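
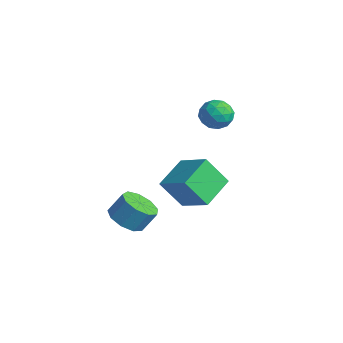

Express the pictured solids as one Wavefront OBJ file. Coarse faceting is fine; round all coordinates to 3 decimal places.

v 0.099 4.372 3.442
v 0.633 3.662 3.85
v -0.473 3.338 2.39
v 0.061 2.628 2.798
v -0.695 3.013 3.285
v -0.341 3.652 3.935
v 0.501 3.348 2.305
v 0.855 3.987 2.955
v 0.881 3.029 3.148
v 0.142 2.822 3.753
v 0.018 4.178 2.487
v -0.721 3.971 3.092
v 0.416 4.108 3.738
v -0.256 2.892 2.502
v -0.7 3.119 2.788
v -0.387 2.701 3.028
v -0.156 4.102 3.788
v 0.157 3.685 4.028
v -0.623 3.303 3.696
v 0.003 3.315 2.212
v 0.316 2.898 2.452
v 0.547 4.299 3.212
v 0.86 3.881 3.452
v 0.783 3.697 2.544
v 0.876 3.318 3.566
v 0.54 2.71 2.947
v 0.799 3.133 2.657
v 1.006 3.509 3.039
v 0.441 3.196 3.921
v 0.105 2.589 3.303
v -0.339 2.815 3.589
v -0.131 3.191 3.971
v 0.587 2.824 3.509
v 0.055 4.411 2.937
v -0.281 3.804 2.319
v 0.291 3.809 2.269
v 0.499 4.185 2.651
v -0.38 4.29 3.293
v -0.716 3.682 2.674
v -0.846 3.491 3.201
v -0.639 3.867 3.583
v -0.427 4.176 2.731
v 1.669 -3.014 -1.349
v 2.697 -3.228 -1.497
v 2.998 -2.539 -0.399
v 1.971 -2.326 -0.251
v 2.521 -2.612 -1.835
v 2.822 -1.923 -0.738
v 1.946 -2.184 -1.946
v 2.247 -1.495 -0.849
v 1.242 -2.144 -1.777
v 1.543 -1.456 -0.68
v 0.738 -2.512 -1.408
v 1.039 -1.823 -0.311
v 0.67 -3.115 -1.011
v 0.971 -2.426 0.086
v 1.069 -3.671 -0.772
v 1.37 -2.982 0.325
v 1.75 -3.919 -0.803
v 2.051 -3.231 0.295
v 2.393 -3.745 -1.089
v 2.694 -3.056 0.008
v 1.606 0.382 -1.716
v 0.9 -0.513 -0.146
v 0.914 2.139 -1.027
v 0.208 1.244 0.544
v 3.372 0.696 -0.744
v 2.666 -0.199 0.827
v 2.68 2.453 -0.054
v 1.974 1.558 1.516
f 1 38 17
f 38 12 41
f 17 41 6
f 38 41 17
f 1 17 13
f 17 6 18
f 13 18 2
f 17 18 13
f 1 13 22
f 13 2 23
f 22 23 8
f 13 23 22
f 1 22 34
f 22 8 37
f 34 37 11
f 22 37 34
f 1 34 38
f 34 11 42
f 38 42 12
f 34 42 38
f 2 18 29
f 18 6 32
f 29 32 10
f 18 32 29
f 6 41 19
f 41 12 40
f 19 40 5
f 41 40 19
f 12 42 39
f 42 11 35
f 39 35 3
f 42 35 39
f 11 37 36
f 37 8 24
f 36 24 7
f 37 24 36
f 8 23 28
f 23 2 25
f 28 25 9
f 23 25 28
f 4 30 16
f 30 10 31
f 16 31 5
f 30 31 16
f 4 16 14
f 16 5 15
f 14 15 3
f 16 15 14
f 4 14 21
f 14 3 20
f 21 20 7
f 14 20 21
f 4 21 26
f 21 7 27
f 26 27 9
f 21 27 26
f 4 26 30
f 26 9 33
f 30 33 10
f 26 33 30
f 5 31 19
f 31 10 32
f 19 32 6
f 31 32 19
f 3 15 39
f 15 5 40
f 39 40 12
f 15 40 39
f 7 20 36
f 20 3 35
f 36 35 11
f 20 35 36
f 9 27 28
f 27 7 24
f 28 24 8
f 27 24 28
f 10 33 29
f 33 9 25
f 29 25 2
f 33 25 29
f 44 43 47
f 44 47 45
f 45 47 48
f 45 48 46
f 47 43 49
f 47 49 48
f 48 49 50
f 48 50 46
f 49 43 51
f 49 51 50
f 50 51 52
f 50 52 46
f 51 43 53
f 51 53 52
f 52 53 54
f 52 54 46
f 53 43 55
f 53 55 54
f 54 55 56
f 54 56 46
f 55 43 57
f 55 57 56
f 56 57 58
f 56 58 46
f 57 43 59
f 57 59 58
f 58 59 60
f 58 60 46
f 59 43 61
f 59 61 60
f 60 61 62
f 60 62 46
f 61 43 44
f 61 44 62
f 62 44 45
f 62 45 46
f 64 66 63
f 67 64 63
f 63 66 65
f 65 67 63
f 64 70 66
f 68 64 67
f 68 70 64
f 66 70 65
f 69 67 65
f 65 70 69
f 69 68 67
f 70 68 69



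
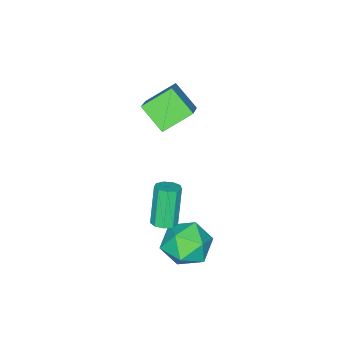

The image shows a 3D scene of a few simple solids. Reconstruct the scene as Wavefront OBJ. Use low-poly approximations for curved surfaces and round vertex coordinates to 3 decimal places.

v -0.537 1.257 -0.85
v -0.118 1.837 -1.705
v 0.958 1.583 0.105
v 1.377 2.163 -0.75
v 0.509 2.564 -0.178
v -0.415 2.362 -0.768
v 1.255 1.058 -0.832
v 0.331 0.856 -1.422
v 0.99 1.713 -1.694
v 0.529 2.644 -1.289
v 0.311 0.776 -0.311
v -0.15 1.707 0.094
v 0.552 0.727 -0.006
v 0.954 1.025 0.199
v 0.329 0.731 1.851
v -0.072 0.433 1.646
v 0.662 1.239 0.127
v 0.037 0.945 1.778
v 0.319 1.214 -0.008
v -0.306 0.92 1.644
v 0.085 0.961 -0.141
v -0.54 0.667 1.51
v 0.07 0.598 -0.211
v -0.555 0.304 1.44
v 0.281 0.296 -0.185
v -0.344 0.002 1.466
v 0.619 0.196 -0.075
v -0.006 -0.098 1.576
v 0.926 0.344 0.067
v 0.301 0.05 1.719
v 1.058 0.671 0.176
v 0.433 0.377 1.827
v -2.895 -2.919 2.889
v -3.978 -2.244 3.638
v -2.82 -1.807 1.994
v -3.903 -1.131 2.743
v -1.557 -2.069 4.057
v -2.64 -1.393 4.806
v -1.482 -0.956 3.162
v -2.565 -0.281 3.911
f 1 12 6
f 1 6 2
f 1 2 8
f 1 8 11
f 1 11 12
f 2 6 10
f 6 12 5
f 12 11 3
f 11 8 7
f 8 2 9
f 4 10 5
f 4 5 3
f 4 3 7
f 4 7 9
f 4 9 10
f 5 10 6
f 3 5 12
f 7 3 11
f 9 7 8
f 10 9 2
f 14 13 17
f 14 17 15
f 15 17 18
f 15 18 16
f 17 13 19
f 17 19 18
f 18 19 20
f 18 20 16
f 19 13 21
f 19 21 20
f 20 21 22
f 20 22 16
f 21 13 23
f 21 23 22
f 22 23 24
f 22 24 16
f 23 13 25
f 23 25 24
f 24 25 26
f 24 26 16
f 25 13 27
f 25 27 26
f 26 27 28
f 26 28 16
f 27 13 29
f 27 29 28
f 28 29 30
f 28 30 16
f 29 13 31
f 29 31 30
f 30 31 32
f 30 32 16
f 31 13 14
f 31 14 32
f 32 14 15
f 32 15 16
f 34 36 33
f 37 34 33
f 33 36 35
f 35 37 33
f 34 40 36
f 38 34 37
f 38 40 34
f 36 40 35
f 39 37 35
f 35 40 39
f 39 38 37
f 40 38 39



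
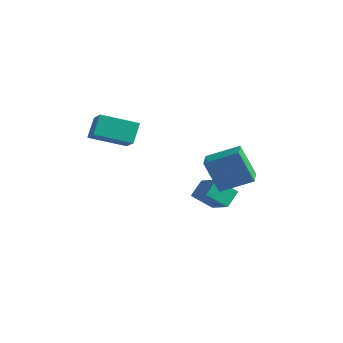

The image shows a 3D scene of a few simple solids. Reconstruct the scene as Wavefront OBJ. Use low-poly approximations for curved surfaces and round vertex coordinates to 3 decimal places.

v -1.994 -1.395 0.797
v -2.219 -0.809 1.688
v -0.954 -0.166 0.251
v -1.179 0.42 1.142
v -1.001 -1.96 1.418
v -1.226 -1.374 2.309
v 0.039 -0.731 0.872
v -0.186 -0.145 1.763
v 1.535 2.355 -3.336
v 0.996 1.629 -2.578
v 1.447 3.069 -2.715
v 0.908 2.343 -1.957
v 2.712 2.037 -2.803
v 2.173 1.311 -2.045
v 2.624 2.751 -2.182
v 2.085 2.025 -1.424
v 3.59 0.605 -1.183
v 2.979 0.312 0.3
v 2.756 1.605 -1.329
v 2.145 1.312 0.154
v 4.615 1.548 -0.574
v 4.004 1.255 0.909
v 3.781 2.548 -0.72
v 3.17 2.255 0.763
f 2 4 1
f 5 2 1
f 1 4 3
f 3 5 1
f 2 8 4
f 6 2 5
f 6 8 2
f 4 8 3
f 7 5 3
f 3 8 7
f 7 6 5
f 8 6 7
f 10 12 9
f 13 10 9
f 9 12 11
f 11 13 9
f 10 16 12
f 14 10 13
f 14 16 10
f 12 16 11
f 15 13 11
f 11 16 15
f 15 14 13
f 16 14 15
f 18 20 17
f 21 18 17
f 17 20 19
f 19 21 17
f 18 24 20
f 22 18 21
f 22 24 18
f 20 24 19
f 23 21 19
f 19 24 23
f 23 22 21
f 24 22 23



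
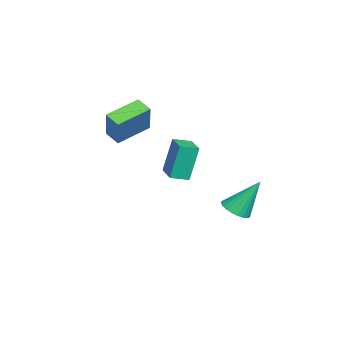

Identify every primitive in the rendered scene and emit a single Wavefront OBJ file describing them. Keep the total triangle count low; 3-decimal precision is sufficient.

v 1.128 2.371 -3.816
v 1.875 2.324 -3.683
v 0.892 3.409 -2.124
v 1.86 2.575 -3.84
v 1.733 2.796 -3.993
v 1.515 2.951 -4.119
v 1.237 3.019 -4.199
v 0.943 2.987 -4.22
v 0.677 2.862 -4.181
v 0.48 2.662 -4.086
v 0.381 2.418 -3.95
v 0.396 2.166 -3.793
v 0.523 1.946 -3.64
v 0.742 1.79 -3.514
v 1.019 1.723 -3.434
v 1.313 1.754 -3.413
v 1.579 1.879 -3.452
v 1.776 2.079 -3.547
v 3.776 -0.351 -0.425
v 3.481 0.013 1.313
v 3.42 0.412 -0.645
v 3.125 0.775 1.093
v 4.835 0.165 -0.353
v 4.54 0.528 1.385
v 4.479 0.927 -0.573
v 4.184 1.291 1.165
v -0.536 -3.272 -0.934
v -1.007 -3.925 -0.576
v -1.79 -2.071 -0.39
v -2.26 -2.723 -0.032
v 0.34 -3.057 0.612
v -0.13 -3.709 0.97
v -0.913 -1.855 1.156
v -1.384 -2.508 1.514
f 2 1 4
f 2 4 3
f 4 1 5
f 4 5 3
f 5 1 6
f 5 6 3
f 6 1 7
f 6 7 3
f 7 1 8
f 7 8 3
f 8 1 9
f 8 9 3
f 9 1 10
f 9 10 3
f 10 1 11
f 10 11 3
f 11 1 12
f 11 12 3
f 12 1 13
f 12 13 3
f 13 1 14
f 13 14 3
f 14 1 15
f 14 15 3
f 15 1 16
f 15 16 3
f 16 1 17
f 16 17 3
f 17 1 18
f 17 18 3
f 18 1 2
f 18 2 3
f 20 22 19
f 23 20 19
f 19 22 21
f 21 23 19
f 20 26 22
f 24 20 23
f 24 26 20
f 22 26 21
f 25 23 21
f 21 26 25
f 25 24 23
f 26 24 25
f 28 30 27
f 31 28 27
f 27 30 29
f 29 31 27
f 28 34 30
f 32 28 31
f 32 34 28
f 30 34 29
f 33 31 29
f 29 34 33
f 33 32 31
f 34 32 33



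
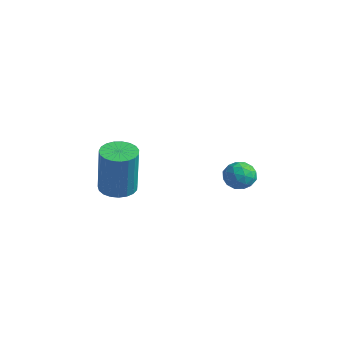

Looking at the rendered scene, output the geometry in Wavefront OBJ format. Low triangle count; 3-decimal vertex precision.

v 0.895 -2.987 -1.949
v 1.533 -3.097 -2.078
v 1.883 -3.283 -0.179
v 1.245 -3.173 -0.051
v 1.526 -2.824 -2.05
v 1.877 -3.01 -0.151
v 1.411 -2.579 -2.005
v 1.761 -2.766 -0.106
v 1.206 -2.405 -1.95
v 1.557 -2.591 -0.051
v 0.948 -2.331 -1.895
v 1.298 -2.518 0.004
v 0.68 -2.371 -1.849
v 1.03 -2.557 0.05
v 0.449 -2.517 -1.821
v 0.8 -2.703 0.078
v 0.296 -2.744 -1.815
v 0.646 -2.931 0.084
v 0.246 -3.014 -1.832
v 0.596 -3.2 0.067
v 0.308 -3.278 -1.87
v 0.658 -3.465 0.029
v 0.472 -3.493 -1.921
v 0.822 -3.679 -0.022
v 0.709 -3.619 -1.977
v 1.059 -3.806 -0.078
v 0.978 -3.637 -2.029
v 1.328 -3.823 -0.13
v 1.232 -3.542 -2.066
v 1.583 -3.728 -0.167
v 1.429 -3.351 -2.084
v 1.779 -3.537 -0.185
v 2.458 1.749 -2.243
v 2.778 1.275 -2.511
v 1.702 1.105 -2.009
v 2.022 0.631 -2.277
v 2.231 0.89 -1.741
v 2.698 1.288 -1.885
v 1.782 1.092 -2.635
v 2.249 1.49 -2.779
v 2.36 0.87 -2.753
v 2.638 0.745 -2.2
v 1.842 1.635 -2.32
v 2.12 1.51 -1.767
v 2.685 1.569 -2.398
v 1.795 0.811 -2.122
v 1.918 0.963 -1.807
v 2.106 0.685 -1.965
v 2.638 1.576 -2.03
v 2.826 1.298 -2.187
v 2.504 1.071 -1.734
v 1.654 1.082 -2.333
v 1.842 0.804 -2.49
v 2.374 1.695 -2.555
v 2.562 1.417 -2.713
v 1.976 1.309 -2.786
v 2.627 1.052 -2.697
v 2.182 0.673 -2.56
v 2.041 0.944 -2.77
v 2.316 1.178 -2.855
v 2.79 0.979 -2.372
v 2.346 0.6 -2.235
v 2.468 0.752 -1.919
v 2.743 0.986 -2.004
v 2.544 0.74 -2.514
v 2.134 1.78 -2.285
v 1.69 1.401 -2.148
v 1.737 1.394 -2.516
v 2.012 1.628 -2.601
v 2.298 1.707 -1.96
v 1.853 1.328 -1.823
v 2.164 1.202 -1.665
v 2.439 1.436 -1.75
v 1.936 1.64 -2.006
f 2 1 5
f 2 5 3
f 3 5 6
f 3 6 4
f 5 1 7
f 5 7 6
f 6 7 8
f 6 8 4
f 7 1 9
f 7 9 8
f 8 9 10
f 8 10 4
f 9 1 11
f 9 11 10
f 10 11 12
f 10 12 4
f 11 1 13
f 11 13 12
f 12 13 14
f 12 14 4
f 13 1 15
f 13 15 14
f 14 15 16
f 14 16 4
f 15 1 17
f 15 17 16
f 16 17 18
f 16 18 4
f 17 1 19
f 17 19 18
f 18 19 20
f 18 20 4
f 19 1 21
f 19 21 20
f 20 21 22
f 20 22 4
f 21 1 23
f 21 23 22
f 22 23 24
f 22 24 4
f 23 1 25
f 23 25 24
f 24 25 26
f 24 26 4
f 25 1 27
f 25 27 26
f 26 27 28
f 26 28 4
f 27 1 29
f 27 29 28
f 28 29 30
f 28 30 4
f 29 1 31
f 29 31 30
f 30 31 32
f 30 32 4
f 31 1 2
f 31 2 32
f 32 2 3
f 32 3 4
f 33 70 49
f 70 44 73
f 49 73 38
f 70 73 49
f 33 49 45
f 49 38 50
f 45 50 34
f 49 50 45
f 33 45 54
f 45 34 55
f 54 55 40
f 45 55 54
f 33 54 66
f 54 40 69
f 66 69 43
f 54 69 66
f 33 66 70
f 66 43 74
f 70 74 44
f 66 74 70
f 34 50 61
f 50 38 64
f 61 64 42
f 50 64 61
f 38 73 51
f 73 44 72
f 51 72 37
f 73 72 51
f 44 74 71
f 74 43 67
f 71 67 35
f 74 67 71
f 43 69 68
f 69 40 56
f 68 56 39
f 69 56 68
f 40 55 60
f 55 34 57
f 60 57 41
f 55 57 60
f 36 62 48
f 62 42 63
f 48 63 37
f 62 63 48
f 36 48 46
f 48 37 47
f 46 47 35
f 48 47 46
f 36 46 53
f 46 35 52
f 53 52 39
f 46 52 53
f 36 53 58
f 53 39 59
f 58 59 41
f 53 59 58
f 36 58 62
f 58 41 65
f 62 65 42
f 58 65 62
f 37 63 51
f 63 42 64
f 51 64 38
f 63 64 51
f 35 47 71
f 47 37 72
f 71 72 44
f 47 72 71
f 39 52 68
f 52 35 67
f 68 67 43
f 52 67 68
f 41 59 60
f 59 39 56
f 60 56 40
f 59 56 60
f 42 65 61
f 65 41 57
f 61 57 34
f 65 57 61



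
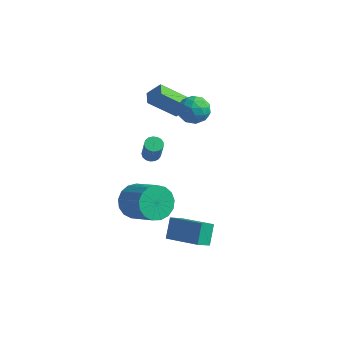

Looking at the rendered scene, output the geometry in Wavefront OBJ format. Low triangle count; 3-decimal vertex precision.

v -1.875 4.491 2.75
v -2.986 3.367 4.133
v -1.187 4.809 3.561
v -2.297 3.684 4.944
v -1.383 3.816 2.596
v -2.493 2.691 3.979
v -0.694 4.133 3.407
v -1.805 3.009 4.79
v 0.19 -2.423 0.618
v 0.784 -2.262 -0.269
v 2.424 -2.775 0.735
v 1.83 -2.937 1.622
v 0.785 -1.801 -0.035
v 2.424 -2.314 0.97
v 0.649 -1.483 0.35
v 2.288 -1.996 1.354
v 0.408 -1.381 0.795
v 2.047 -1.894 1.8
v 0.117 -1.517 1.2
v 1.757 -2.03 2.205
v -0.157 -1.861 1.472
v 1.482 -2.374 2.476
v -0.352 -2.334 1.548
v 1.288 -2.847 2.552
v -0.422 -2.827 1.411
v 1.218 -3.34 2.415
v -0.352 -3.228 1.092
v 1.287 -3.741 2.096
v -0.158 -3.445 0.664
v 1.482 -3.958 1.669
v 0.116 -3.427 0.226
v 1.755 -3.94 1.231
v 0.407 -3.18 -0.122
v 2.046 -3.693 0.882
v 0.648 -2.759 -0.301
v 2.288 -3.272 0.703
v 0.213 4.326 4.132
v 0.652 3.82 3.449
v -0.712 3.12 4.431
v -0.273 2.614 3.748
v 0.194 2.836 4.553
v 0.765 3.581 4.369
v -0.825 3.359 3.511
v -0.254 4.104 3.327
v 0.011 3.222 3.065
v 0.64 2.899 3.709
v -0.7 4.041 4.171
v -0.071 3.718 4.815
v 0.513 4.179 3.765
v -0.573 2.761 4.115
v -0.299 2.892 4.589
v -0.041 2.594 4.188
v 0.58 4.038 4.305
v 0.838 3.741 3.904
v 0.569 3.163 4.553
v -0.898 3.199 3.976
v -0.64 2.902 3.575
v -0.019 4.346 3.692
v 0.239 4.048 3.291
v -0.629 3.777 3.327
v 0.395 3.53 3.137
v -0.149 2.821 3.313
v -0.473 3.259 3.174
v -0.138 3.697 3.065
v 0.765 3.34 3.516
v 0.221 2.631 3.692
v 0.495 2.762 4.165
v 0.831 3.2 4.057
v 0.388 2.989 3.29
v -0.281 4.309 4.188
v -0.825 3.6 4.364
v -0.891 3.74 3.823
v -0.555 4.178 3.715
v 0.089 4.119 4.567
v -0.455 3.41 4.743
v 0.078 3.243 4.815
v 0.413 3.681 4.706
v -0.448 3.951 4.59
v -0.258 -0.296 2.749
v 0.078 0.088 2.765
v 0.594 -0.421 4.147
v 0.258 -0.804 4.131
v -0.121 0.18 2.873
v 0.395 -0.329 4.255
v -0.351 0.162 2.953
v 0.165 -0.346 4.334
v -0.56 0.04 2.986
v -0.044 -0.468 4.367
v -0.7 -0.159 2.965
v -0.184 -0.667 4.346
v -0.738 -0.389 2.894
v -0.222 -0.898 4.276
v -0.666 -0.598 2.79
v -0.15 -1.107 4.172
v -0.501 -0.738 2.677
v 0.015 -1.247 4.059
v -0.281 -0.777 2.581
v 0.235 -1.285 3.962
v -0.055 -0.705 2.523
v 0.461 -1.213 3.904
v 0.125 -0.539 2.517
v 0.641 -1.048 3.898
v 0.217 -0.318 2.564
v 0.733 -0.827 3.945
v 0.199 -0.092 2.653
v 0.716 -0.6 4.035
v 2.342 -2.891 -1.061
v 2.095 -2.117 -0.046
v 2.577 -2.108 -1.601
v 2.33 -1.334 -0.587
v 4.37 -3.066 -0.433
v 4.123 -2.292 0.581
v 4.605 -2.283 -0.974
v 4.358 -1.509 0.041
f 2 4 1
f 5 2 1
f 1 4 3
f 3 5 1
f 2 8 4
f 6 2 5
f 6 8 2
f 4 8 3
f 7 5 3
f 3 8 7
f 7 6 5
f 8 6 7
f 10 9 13
f 10 13 11
f 11 13 14
f 11 14 12
f 13 9 15
f 13 15 14
f 14 15 16
f 14 16 12
f 15 9 17
f 15 17 16
f 16 17 18
f 16 18 12
f 17 9 19
f 17 19 18
f 18 19 20
f 18 20 12
f 19 9 21
f 19 21 20
f 20 21 22
f 20 22 12
f 21 9 23
f 21 23 22
f 22 23 24
f 22 24 12
f 23 9 25
f 23 25 24
f 24 25 26
f 24 26 12
f 25 9 27
f 25 27 26
f 26 27 28
f 26 28 12
f 27 9 29
f 27 29 28
f 28 29 30
f 28 30 12
f 29 9 31
f 29 31 30
f 30 31 32
f 30 32 12
f 31 9 33
f 31 33 32
f 32 33 34
f 32 34 12
f 33 9 35
f 33 35 34
f 34 35 36
f 34 36 12
f 35 9 10
f 35 10 36
f 36 10 11
f 36 11 12
f 37 74 53
f 74 48 77
f 53 77 42
f 74 77 53
f 37 53 49
f 53 42 54
f 49 54 38
f 53 54 49
f 37 49 58
f 49 38 59
f 58 59 44
f 49 59 58
f 37 58 70
f 58 44 73
f 70 73 47
f 58 73 70
f 37 70 74
f 70 47 78
f 74 78 48
f 70 78 74
f 38 54 65
f 54 42 68
f 65 68 46
f 54 68 65
f 42 77 55
f 77 48 76
f 55 76 41
f 77 76 55
f 48 78 75
f 78 47 71
f 75 71 39
f 78 71 75
f 47 73 72
f 73 44 60
f 72 60 43
f 73 60 72
f 44 59 64
f 59 38 61
f 64 61 45
f 59 61 64
f 40 66 52
f 66 46 67
f 52 67 41
f 66 67 52
f 40 52 50
f 52 41 51
f 50 51 39
f 52 51 50
f 40 50 57
f 50 39 56
f 57 56 43
f 50 56 57
f 40 57 62
f 57 43 63
f 62 63 45
f 57 63 62
f 40 62 66
f 62 45 69
f 66 69 46
f 62 69 66
f 41 67 55
f 67 46 68
f 55 68 42
f 67 68 55
f 39 51 75
f 51 41 76
f 75 76 48
f 51 76 75
f 43 56 72
f 56 39 71
f 72 71 47
f 56 71 72
f 45 63 64
f 63 43 60
f 64 60 44
f 63 60 64
f 46 69 65
f 69 45 61
f 65 61 38
f 69 61 65
f 80 79 83
f 80 83 81
f 81 83 84
f 81 84 82
f 83 79 85
f 83 85 84
f 84 85 86
f 84 86 82
f 85 79 87
f 85 87 86
f 86 87 88
f 86 88 82
f 87 79 89
f 87 89 88
f 88 89 90
f 88 90 82
f 89 79 91
f 89 91 90
f 90 91 92
f 90 92 82
f 91 79 93
f 91 93 92
f 92 93 94
f 92 94 82
f 93 79 95
f 93 95 94
f 94 95 96
f 94 96 82
f 95 79 97
f 95 97 96
f 96 97 98
f 96 98 82
f 97 79 99
f 97 99 98
f 98 99 100
f 98 100 82
f 99 79 101
f 99 101 100
f 100 101 102
f 100 102 82
f 101 79 103
f 101 103 102
f 102 103 104
f 102 104 82
f 103 79 105
f 103 105 104
f 104 105 106
f 104 106 82
f 105 79 80
f 105 80 106
f 106 80 81
f 106 81 82
f 108 110 107
f 111 108 107
f 107 110 109
f 109 111 107
f 108 114 110
f 112 108 111
f 112 114 108
f 110 114 109
f 113 111 109
f 109 114 113
f 113 112 111
f 114 112 113



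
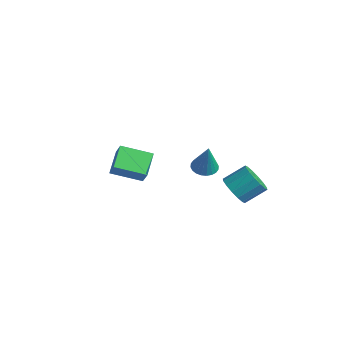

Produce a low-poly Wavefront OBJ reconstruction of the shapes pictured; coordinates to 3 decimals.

v 1.827 -4.477 0.526
v 0.931 -3.466 1.327
v 2.88 -3.092 -0.041
v 1.984 -2.082 0.76
v 2.436 -4.598 1.36
v 1.54 -3.588 2.161
v 3.489 -3.214 0.793
v 2.593 -2.203 1.594
v 3.217 2.612 -2.825
v 4.157 2.495 -3.147
v 4.602 3.671 -2.277
v 3.663 3.788 -1.955
v 3.94 2.824 -3.483
v 4.386 4.001 -2.612
v 3.53 3.097 -3.642
v 3.975 4.274 -2.771
v 3.036 3.24 -3.582
v 3.481 4.417 -2.711
v 2.591 3.214 -3.319
v 3.036 4.391 -2.449
v 2.313 3.027 -2.925
v 2.758 4.204 -2.054
v 2.278 2.729 -2.503
v 2.723 3.905 -1.633
v 2.494 2.399 -2.168
v 2.94 3.576 -1.297
v 2.905 2.126 -2.009
v 3.35 3.303 -1.138
v 3.399 1.983 -2.069
v 3.844 3.16 -1.198
v 3.844 2.009 -2.331
v 4.289 3.186 -1.461
v 4.122 2.196 -2.726
v 4.567 3.373 -1.855
v -0.616 3.43 -3.212
v 0.106 3.694 -3.434
v 0.056 3.21 -1.288
v -0.035 3.961 -3.354
v -0.264 4.147 -3.253
v -0.547 4.224 -3.146
v -0.84 4.18 -3.048
v -1.099 4.022 -2.976
v -1.285 3.773 -2.939
v -1.369 3.473 -2.944
v -1.338 3.166 -2.99
v -1.197 2.899 -3.07
v -0.968 2.713 -3.171
v -0.685 2.636 -3.279
v -0.392 2.68 -3.376
v -0.133 2.838 -3.449
v 0.053 3.086 -3.485
v 0.137 3.387 -3.48
f 2 4 1
f 5 2 1
f 1 4 3
f 3 5 1
f 2 8 4
f 6 2 5
f 6 8 2
f 4 8 3
f 7 5 3
f 3 8 7
f 7 6 5
f 8 6 7
f 10 9 13
f 10 13 11
f 11 13 14
f 11 14 12
f 13 9 15
f 13 15 14
f 14 15 16
f 14 16 12
f 15 9 17
f 15 17 16
f 16 17 18
f 16 18 12
f 17 9 19
f 17 19 18
f 18 19 20
f 18 20 12
f 19 9 21
f 19 21 20
f 20 21 22
f 20 22 12
f 21 9 23
f 21 23 22
f 22 23 24
f 22 24 12
f 23 9 25
f 23 25 24
f 24 25 26
f 24 26 12
f 25 9 27
f 25 27 26
f 26 27 28
f 26 28 12
f 27 9 29
f 27 29 28
f 28 29 30
f 28 30 12
f 29 9 31
f 29 31 30
f 30 31 32
f 30 32 12
f 31 9 33
f 31 33 32
f 32 33 34
f 32 34 12
f 33 9 10
f 33 10 34
f 34 10 11
f 34 11 12
f 36 35 38
f 36 38 37
f 38 35 39
f 38 39 37
f 39 35 40
f 39 40 37
f 40 35 41
f 40 41 37
f 41 35 42
f 41 42 37
f 42 35 43
f 42 43 37
f 43 35 44
f 43 44 37
f 44 35 45
f 44 45 37
f 45 35 46
f 45 46 37
f 46 35 47
f 46 47 37
f 47 35 48
f 47 48 37
f 48 35 49
f 48 49 37
f 49 35 50
f 49 50 37
f 50 35 51
f 50 51 37
f 51 35 52
f 51 52 37
f 52 35 36
f 52 36 37



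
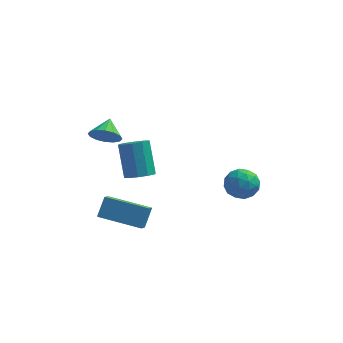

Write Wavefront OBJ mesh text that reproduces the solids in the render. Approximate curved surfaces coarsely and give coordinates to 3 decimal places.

v -3.189 0.021 -3.667
v -3.216 -0.798 -3.042
v -2.944 0.703 -2.762
v -2.97 -0.115 -2.137
v -1.05 -0.305 -4.003
v -1.076 -1.123 -3.378
v -0.804 0.378 -3.098
v -0.831 -0.441 -2.473
v -1.567 1.634 -1.827
v -0.861 1.942 -1.825
v -1.307 2.953 -0.23
v -2.013 2.646 -0.233
v -1.144 2.225 -2.083
v -1.59 3.236 -0.489
v -1.588 2.282 -2.244
v -2.034 3.293 -0.649
v -2.025 2.092 -2.245
v -2.47 3.103 -0.651
v -2.286 1.727 -2.087
v -2.732 2.738 -0.492
v -2.273 1.327 -1.83
v -2.719 2.338 -0.235
v -1.99 1.044 -1.571
v -2.436 2.055 0.023
v -1.546 0.987 -1.411
v -1.992 1.998 0.184
v -1.11 1.177 -1.409
v -1.555 2.188 0.185
v -0.848 1.542 -1.568
v -1.294 2.553 0.027
v -2.884 -0.071 2.216
v -2.233 0.123 1.776
v -2.816 0.891 2.744
v -2.559 0.267 1.556
v -2.973 0.32 1.513
v -3.363 0.269 1.658
v -3.624 0.126 1.953
v -3.688 -0.07 2.318
v -3.536 -0.266 2.656
v -3.21 -0.41 2.876
v -2.796 -0.463 2.92
v -2.406 -0.411 2.775
v -2.144 -0.269 2.48
v -2.081 -0.073 2.115
v 2.904 2.042 -1.81
v 3.778 1.914 -2.047
v 2.882 0.706 -1.173
v 3.756 0.578 -1.41
v 3.541 1.199 -0.773
v 3.554 2.024 -1.167
v 3.106 0.596 -2.053
v 3.119 1.421 -2.447
v 3.903 1.02 -2.197
v 4.172 1.393 -1.406
v 2.488 1.227 -1.814
v 2.757 1.6 -1.023
v 3.343 2.095 -1.985
v 3.317 0.525 -1.235
v 3.19 0.89 -0.861
v 3.704 0.815 -1.001
v 3.212 2.16 -1.467
v 3.725 2.085 -1.607
v 3.586 1.665 -0.858
v 2.935 0.535 -1.613
v 3.448 0.46 -1.753
v 2.956 1.805 -2.219
v 3.47 1.73 -2.359
v 3.074 0.955 -2.362
v 3.93 1.495 -2.212
v 3.917 0.71 -1.837
v 3.535 0.72 -2.215
v 3.543 1.205 -2.447
v 4.088 1.714 -1.747
v 4.075 0.929 -1.373
v 3.948 1.294 -0.998
v 3.957 1.779 -1.23
v 4.161 1.189 -1.835
v 2.585 1.691 -1.847
v 2.572 0.906 -1.473
v 2.703 0.841 -1.99
v 2.712 1.326 -2.222
v 2.743 1.91 -1.383
v 2.73 1.125 -1.008
v 3.117 1.415 -0.773
v 3.125 1.9 -1.005
v 2.499 1.431 -1.385
f 2 4 1
f 5 2 1
f 1 4 3
f 3 5 1
f 2 8 4
f 6 2 5
f 6 8 2
f 4 8 3
f 7 5 3
f 3 8 7
f 7 6 5
f 8 6 7
f 10 9 13
f 10 13 11
f 11 13 14
f 11 14 12
f 13 9 15
f 13 15 14
f 14 15 16
f 14 16 12
f 15 9 17
f 15 17 16
f 16 17 18
f 16 18 12
f 17 9 19
f 17 19 18
f 18 19 20
f 18 20 12
f 19 9 21
f 19 21 20
f 20 21 22
f 20 22 12
f 21 9 23
f 21 23 22
f 22 23 24
f 22 24 12
f 23 9 25
f 23 25 24
f 24 25 26
f 24 26 12
f 25 9 27
f 25 27 26
f 26 27 28
f 26 28 12
f 27 9 29
f 27 29 28
f 28 29 30
f 28 30 12
f 29 9 10
f 29 10 30
f 30 10 11
f 30 11 12
f 32 31 34
f 32 34 33
f 34 31 35
f 34 35 33
f 35 31 36
f 35 36 33
f 36 31 37
f 36 37 33
f 37 31 38
f 37 38 33
f 38 31 39
f 38 39 33
f 39 31 40
f 39 40 33
f 40 31 41
f 40 41 33
f 41 31 42
f 41 42 33
f 42 31 43
f 42 43 33
f 43 31 44
f 43 44 33
f 44 31 32
f 44 32 33
f 45 82 61
f 82 56 85
f 61 85 50
f 82 85 61
f 45 61 57
f 61 50 62
f 57 62 46
f 61 62 57
f 45 57 66
f 57 46 67
f 66 67 52
f 57 67 66
f 45 66 78
f 66 52 81
f 78 81 55
f 66 81 78
f 45 78 82
f 78 55 86
f 82 86 56
f 78 86 82
f 46 62 73
f 62 50 76
f 73 76 54
f 62 76 73
f 50 85 63
f 85 56 84
f 63 84 49
f 85 84 63
f 56 86 83
f 86 55 79
f 83 79 47
f 86 79 83
f 55 81 80
f 81 52 68
f 80 68 51
f 81 68 80
f 52 67 72
f 67 46 69
f 72 69 53
f 67 69 72
f 48 74 60
f 74 54 75
f 60 75 49
f 74 75 60
f 48 60 58
f 60 49 59
f 58 59 47
f 60 59 58
f 48 58 65
f 58 47 64
f 65 64 51
f 58 64 65
f 48 65 70
f 65 51 71
f 70 71 53
f 65 71 70
f 48 70 74
f 70 53 77
f 74 77 54
f 70 77 74
f 49 75 63
f 75 54 76
f 63 76 50
f 75 76 63
f 47 59 83
f 59 49 84
f 83 84 56
f 59 84 83
f 51 64 80
f 64 47 79
f 80 79 55
f 64 79 80
f 53 71 72
f 71 51 68
f 72 68 52
f 71 68 72
f 54 77 73
f 77 53 69
f 73 69 46
f 77 69 73



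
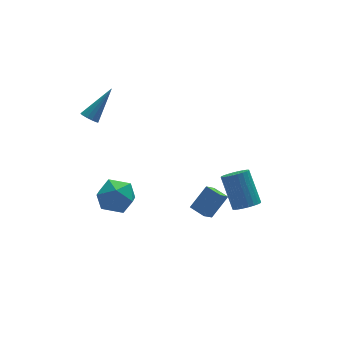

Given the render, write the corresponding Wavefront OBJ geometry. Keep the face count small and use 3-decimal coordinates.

v -3.857 1.038 -2.791
v -2.729 1.053 -2.593
v -3.851 -0.813 -2.687
v -2.723 -0.798 -2.489
v -3.449 -0.401 -1.696
v -3.453 0.743 -1.76
v -3.127 -0.503 -3.52
v -3.131 0.641 -3.584
v -2.277 0.101 -3.043
v -2.476 0.163 -1.916
v -4.104 0.077 -3.364
v -4.303 0.139 -2.237
v -3.508 3.421 1.057
v -3.271 3.765 0.716
v -2.092 3.959 2.583
v -3.468 3.916 0.845
v -3.675 3.933 1.031
v -3.838 3.814 1.225
v -3.912 3.589 1.373
v -3.878 3.319 1.437
v -3.745 3.076 1.399
v -3.548 2.926 1.269
v -3.341 2.908 1.083
v -3.178 3.027 0.89
v -3.104 3.252 0.741
v -3.138 3.522 0.678
v 3.427 -0.997 -4.673
v 3.846 -0.471 -5.048
v 3.693 0.823 -3.401
v 3.273 0.297 -3.027
v 3.568 -0.396 -5.133
v 3.414 0.899 -3.486
v 3.268 -0.412 -5.148
v 3.115 0.882 -3.502
v 2.993 -0.517 -5.091
v 2.839 0.777 -3.444
v 2.783 -0.696 -4.97
v 2.63 0.599 -3.324
v 2.672 -0.92 -4.804
v 2.518 0.374 -3.158
v 2.675 -1.156 -4.618
v 2.522 0.138 -2.972
v 2.793 -1.368 -4.441
v 2.64 -0.074 -2.794
v 3.007 -1.523 -4.299
v 2.854 -0.229 -2.652
v 3.286 -1.599 -4.214
v 3.132 -0.304 -2.567
v 3.585 -1.582 -4.198
v 3.432 -0.288 -2.552
v 3.861 -1.477 -4.256
v 3.707 -0.183 -2.609
v 4.07 -1.299 -4.376
v 3.917 -0.004 -2.73
v 4.182 -1.074 -4.542
v 4.028 0.22 -2.896
v 4.178 -0.838 -4.728
v 4.025 0.456 -3.082
v 4.06 -0.626 -4.906
v 3.907 0.668 -3.259
v 0.524 -3.331 -2.666
v -0.085 -3.784 -1.97
v 0.102 -2.528 -2.512
v -0.506 -2.981 -1.815
v 1.506 -3.019 -1.605
v 0.898 -3.472 -0.908
v 1.085 -2.216 -1.45
v 0.476 -2.669 -0.754
f 1 12 6
f 1 6 2
f 1 2 8
f 1 8 11
f 1 11 12
f 2 6 10
f 6 12 5
f 12 11 3
f 11 8 7
f 8 2 9
f 4 10 5
f 4 5 3
f 4 3 7
f 4 7 9
f 4 9 10
f 5 10 6
f 3 5 12
f 7 3 11
f 9 7 8
f 10 9 2
f 14 13 16
f 14 16 15
f 16 13 17
f 16 17 15
f 17 13 18
f 17 18 15
f 18 13 19
f 18 19 15
f 19 13 20
f 19 20 15
f 20 13 21
f 20 21 15
f 21 13 22
f 21 22 15
f 22 13 23
f 22 23 15
f 23 13 24
f 23 24 15
f 24 13 25
f 24 25 15
f 25 13 26
f 25 26 15
f 26 13 14
f 26 14 15
f 28 27 31
f 28 31 29
f 29 31 32
f 29 32 30
f 31 27 33
f 31 33 32
f 32 33 34
f 32 34 30
f 33 27 35
f 33 35 34
f 34 35 36
f 34 36 30
f 35 27 37
f 35 37 36
f 36 37 38
f 36 38 30
f 37 27 39
f 37 39 38
f 38 39 40
f 38 40 30
f 39 27 41
f 39 41 40
f 40 41 42
f 40 42 30
f 41 27 43
f 41 43 42
f 42 43 44
f 42 44 30
f 43 27 45
f 43 45 44
f 44 45 46
f 44 46 30
f 45 27 47
f 45 47 46
f 46 47 48
f 46 48 30
f 47 27 49
f 47 49 48
f 48 49 50
f 48 50 30
f 49 27 51
f 49 51 50
f 50 51 52
f 50 52 30
f 51 27 53
f 51 53 52
f 52 53 54
f 52 54 30
f 53 27 55
f 53 55 54
f 54 55 56
f 54 56 30
f 55 27 57
f 55 57 56
f 56 57 58
f 56 58 30
f 57 27 59
f 57 59 58
f 58 59 60
f 58 60 30
f 59 27 28
f 59 28 60
f 60 28 29
f 60 29 30
f 62 64 61
f 65 62 61
f 61 64 63
f 63 65 61
f 62 68 64
f 66 62 65
f 66 68 62
f 64 68 63
f 67 65 63
f 63 68 67
f 67 66 65
f 68 66 67



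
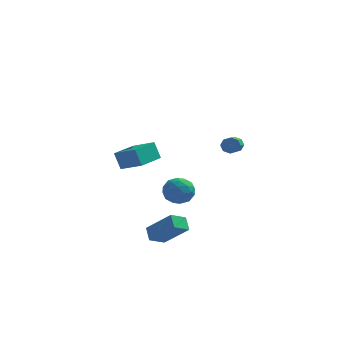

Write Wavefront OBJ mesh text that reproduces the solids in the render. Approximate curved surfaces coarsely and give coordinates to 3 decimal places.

v -0.729 -4.073 -4.447
v 0.706 -4.611 -3.071
v -1.01 -3.376 -3.882
v 0.426 -3.914 -2.506
v -0.006 -3.386 -4.934
v 1.43 -3.924 -3.558
v -0.286 -2.689 -4.369
v 1.149 -3.227 -2.993
v 0.93 -2.757 -0.951
v 1.474 -3.203 -0.303
v 0.166 -4.077 -1.217
v 0.71 -4.523 -0.569
v 0.075 -3.865 -0.289
v 0.546 -3.049 -0.125
v 1.094 -4.231 -1.395
v 1.565 -3.415 -1.231
v 1.575 -4.114 -0.577
v 0.945 -3.887 0.107
v 0.695 -3.393 -1.627
v 0.065 -3.166 -0.943
v 1.269 -2.864 -0.604
v 0.371 -4.416 -0.916
v -0.003 -4.029 -0.752
v 0.317 -4.291 -0.371
v 0.724 -2.774 -0.499
v 1.044 -3.035 -0.118
v 0.221 -3.425 -0.11
v 0.596 -4.245 -1.402
v 0.916 -4.506 -1.021
v 1.323 -2.989 -1.149
v 1.643 -3.251 -0.768
v 1.419 -3.855 -1.41
v 1.648 -3.661 -0.384
v 1.199 -4.437 -0.54
v 1.425 -4.266 -1.026
v 1.702 -3.786 -0.929
v 1.278 -3.528 0.018
v 0.829 -4.304 -0.138
v 0.456 -3.917 0.026
v 0.733 -3.438 0.123
v 1.338 -4.064 -0.143
v 0.811 -2.976 -1.382
v 0.362 -3.752 -1.538
v 0.907 -3.842 -1.643
v 1.184 -3.363 -1.546
v 0.441 -2.843 -0.98
v -0.008 -3.619 -1.136
v -0.062 -3.494 -0.591
v 0.215 -3.014 -0.494
v 0.302 -3.216 -1.377
v -3.459 2.794 -2.319
v -3.884 3.059 -1.196
v -2.615 4.494 -2.401
v -3.04 4.759 -1.277
v -2.12 2.161 -1.663
v -2.545 2.426 -0.539
v -1.276 3.861 -1.744
v -1.701 4.126 -0.621
v 3.631 -2.159 2.252
v 4.005 -2.011 2.612
v 4.023 -4.032 3.428
v 3.649 -4.181 3.068
v 3.62 -1.957 2.752
v 3.638 -3.978 3.569
v 3.241 -2.022 2.599
v 3.259 -4.044 3.416
v 3.091 -2.168 2.243
v 3.109 -4.189 3.06
v 3.257 -2.308 1.892
v 3.275 -4.329 2.708
v 3.642 -2.362 1.751
v 3.66 -4.383 2.568
v 4.021 -2.296 1.904
v 4.039 -4.318 2.721
v 4.171 -2.151 2.26
v 4.189 -4.172 3.077
f 2 4 1
f 5 2 1
f 1 4 3
f 3 5 1
f 2 8 4
f 6 2 5
f 6 8 2
f 4 8 3
f 7 5 3
f 3 8 7
f 7 6 5
f 8 6 7
f 9 46 25
f 46 20 49
f 25 49 14
f 46 49 25
f 9 25 21
f 25 14 26
f 21 26 10
f 25 26 21
f 9 21 30
f 21 10 31
f 30 31 16
f 21 31 30
f 9 30 42
f 30 16 45
f 42 45 19
f 30 45 42
f 9 42 46
f 42 19 50
f 46 50 20
f 42 50 46
f 10 26 37
f 26 14 40
f 37 40 18
f 26 40 37
f 14 49 27
f 49 20 48
f 27 48 13
f 49 48 27
f 20 50 47
f 50 19 43
f 47 43 11
f 50 43 47
f 19 45 44
f 45 16 32
f 44 32 15
f 45 32 44
f 16 31 36
f 31 10 33
f 36 33 17
f 31 33 36
f 12 38 24
f 38 18 39
f 24 39 13
f 38 39 24
f 12 24 22
f 24 13 23
f 22 23 11
f 24 23 22
f 12 22 29
f 22 11 28
f 29 28 15
f 22 28 29
f 12 29 34
f 29 15 35
f 34 35 17
f 29 35 34
f 12 34 38
f 34 17 41
f 38 41 18
f 34 41 38
f 13 39 27
f 39 18 40
f 27 40 14
f 39 40 27
f 11 23 47
f 23 13 48
f 47 48 20
f 23 48 47
f 15 28 44
f 28 11 43
f 44 43 19
f 28 43 44
f 17 35 36
f 35 15 32
f 36 32 16
f 35 32 36
f 18 41 37
f 41 17 33
f 37 33 10
f 41 33 37
f 52 54 51
f 55 52 51
f 51 54 53
f 53 55 51
f 52 58 54
f 56 52 55
f 56 58 52
f 54 58 53
f 57 55 53
f 53 58 57
f 57 56 55
f 58 56 57
f 60 59 63
f 60 63 61
f 61 63 64
f 61 64 62
f 63 59 65
f 63 65 64
f 64 65 66
f 64 66 62
f 65 59 67
f 65 67 66
f 66 67 68
f 66 68 62
f 67 59 69
f 67 69 68
f 68 69 70
f 68 70 62
f 69 59 71
f 69 71 70
f 70 71 72
f 70 72 62
f 71 59 73
f 71 73 72
f 72 73 74
f 72 74 62
f 73 59 75
f 73 75 74
f 74 75 76
f 74 76 62
f 75 59 60
f 75 60 76
f 76 60 61
f 76 61 62



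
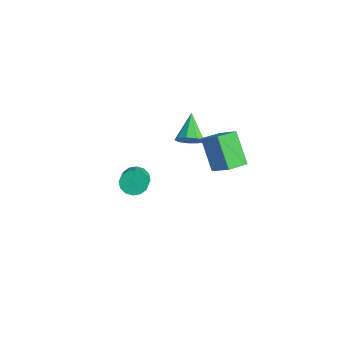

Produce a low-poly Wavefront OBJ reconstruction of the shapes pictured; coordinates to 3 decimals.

v 2.319 0.393 2.248
v 3.482 0.609 3.234
v 2.246 1.47 2.097
v 3.41 1.686 3.083
v 3.57 0.274 0.797
v 4.734 0.49 1.783
v 3.498 1.351 0.646
v 4.661 1.567 1.632
v -2.33 -0.684 -4.383
v -1.964 -0.949 -4.994
v -0.905 -1.622 -4.068
v -1.27 -1.356 -3.457
v -1.802 -0.597 -4.924
v -0.743 -1.27 -3.997
v -1.782 -0.269 -4.708
v -0.723 -0.942 -3.782
v -1.908 -0.051 -4.406
v -0.849 -0.724 -3.479
v -2.148 -0.003 -4.097
v -1.088 -0.676 -3.171
v -2.436 -0.138 -3.865
v -1.376 -0.81 -2.939
v -2.695 -0.418 -3.772
v -1.636 -1.091 -2.846
v -2.857 -0.77 -3.843
v -1.798 -1.443 -2.916
v -2.877 -1.098 -4.058
v -1.818 -1.771 -3.132
v -2.751 -1.316 -4.361
v -1.692 -1.989 -3.434
v -2.512 -1.364 -4.669
v -1.452 -2.037 -3.743
v -2.224 -1.23 -4.901
v -1.164 -1.902 -3.975
v 0.761 0.699 0.684
v 1.019 0.342 1.291
v -0.381 1.461 1.616
v 1.267 0.787 1.231
v 1.278 1.191 0.915
v 1.048 1.365 0.491
v 0.683 1.228 0.157
v 0.356 0.843 0.069
v 0.217 0.391 0.269
v 0.334 0.083 0.663
v 0.65 0.064 1.066
f 2 4 1
f 5 2 1
f 1 4 3
f 3 5 1
f 2 8 4
f 6 2 5
f 6 8 2
f 4 8 3
f 7 5 3
f 3 8 7
f 7 6 5
f 8 6 7
f 10 9 13
f 10 13 11
f 11 13 14
f 11 14 12
f 13 9 15
f 13 15 14
f 14 15 16
f 14 16 12
f 15 9 17
f 15 17 16
f 16 17 18
f 16 18 12
f 17 9 19
f 17 19 18
f 18 19 20
f 18 20 12
f 19 9 21
f 19 21 20
f 20 21 22
f 20 22 12
f 21 9 23
f 21 23 22
f 22 23 24
f 22 24 12
f 23 9 25
f 23 25 24
f 24 25 26
f 24 26 12
f 25 9 27
f 25 27 26
f 26 27 28
f 26 28 12
f 27 9 29
f 27 29 28
f 28 29 30
f 28 30 12
f 29 9 31
f 29 31 30
f 30 31 32
f 30 32 12
f 31 9 33
f 31 33 32
f 32 33 34
f 32 34 12
f 33 9 10
f 33 10 34
f 34 10 11
f 34 11 12
f 36 35 38
f 36 38 37
f 38 35 39
f 38 39 37
f 39 35 40
f 39 40 37
f 40 35 41
f 40 41 37
f 41 35 42
f 41 42 37
f 42 35 43
f 42 43 37
f 43 35 44
f 43 44 37
f 44 35 45
f 44 45 37
f 45 35 36
f 45 36 37



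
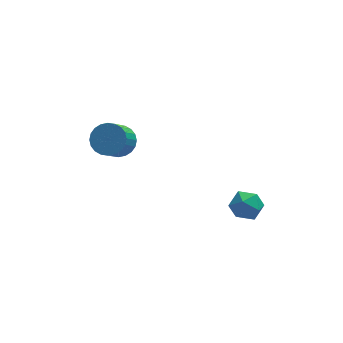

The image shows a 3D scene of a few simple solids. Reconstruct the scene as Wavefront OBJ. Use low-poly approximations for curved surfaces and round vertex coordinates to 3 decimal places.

v -3.006 3.811 -0.479
v -2.127 3.188 -0.557
v -2.875 1.947 0.921
v -3.754 2.569 0.999
v -2.006 3.465 -0.263
v -2.754 2.224 1.215
v -2.037 3.795 -0.002
v -2.785 2.553 1.476
v -2.216 4.127 0.186
v -2.964 2.885 1.664
v -2.515 4.41 0.273
v -3.263 3.169 1.751
v -2.889 4.603 0.246
v -3.637 3.361 1.724
v -3.28 4.675 0.108
v -4.029 3.433 1.586
v -3.63 4.615 -0.119
v -4.378 3.374 1.359
v -3.885 4.433 -0.401
v -4.633 3.192 1.077
v -4.006 4.156 -0.695
v -4.754 2.915 0.783
v -3.975 3.827 -0.956
v -4.723 2.585 0.522
v -3.796 3.495 -1.144
v -4.544 2.253 0.334
v -3.497 3.211 -1.231
v -4.245 1.97 0.247
v -3.123 3.019 -1.204
v -3.871 1.777 0.274
v -2.731 2.947 -1.066
v -3.48 1.705 0.412
v -2.382 3.006 -0.839
v -3.13 1.765 0.639
v 3.128 0.811 -4.219
v 4.148 0.883 -3.803
v 3.172 -0.963 -4.017
v 4.192 -0.891 -3.601
v 3.333 -0.504 -3.026
v 3.306 0.593 -3.151
v 4.014 -0.673 -4.669
v 3.987 0.424 -4.794
v 4.696 -0.034 -4.081
v 4.275 0.071 -3.066
v 3.045 -0.151 -4.754
v 2.624 -0.046 -3.739
f 2 1 5
f 2 5 3
f 3 5 6
f 3 6 4
f 5 1 7
f 5 7 6
f 6 7 8
f 6 8 4
f 7 1 9
f 7 9 8
f 8 9 10
f 8 10 4
f 9 1 11
f 9 11 10
f 10 11 12
f 10 12 4
f 11 1 13
f 11 13 12
f 12 13 14
f 12 14 4
f 13 1 15
f 13 15 14
f 14 15 16
f 14 16 4
f 15 1 17
f 15 17 16
f 16 17 18
f 16 18 4
f 17 1 19
f 17 19 18
f 18 19 20
f 18 20 4
f 19 1 21
f 19 21 20
f 20 21 22
f 20 22 4
f 21 1 23
f 21 23 22
f 22 23 24
f 22 24 4
f 23 1 25
f 23 25 24
f 24 25 26
f 24 26 4
f 25 1 27
f 25 27 26
f 26 27 28
f 26 28 4
f 27 1 29
f 27 29 28
f 28 29 30
f 28 30 4
f 29 1 31
f 29 31 30
f 30 31 32
f 30 32 4
f 31 1 33
f 31 33 32
f 32 33 34
f 32 34 4
f 33 1 2
f 33 2 34
f 34 2 3
f 34 3 4
f 35 46 40
f 35 40 36
f 35 36 42
f 35 42 45
f 35 45 46
f 36 40 44
f 40 46 39
f 46 45 37
f 45 42 41
f 42 36 43
f 38 44 39
f 38 39 37
f 38 37 41
f 38 41 43
f 38 43 44
f 39 44 40
f 37 39 46
f 41 37 45
f 43 41 42
f 44 43 36



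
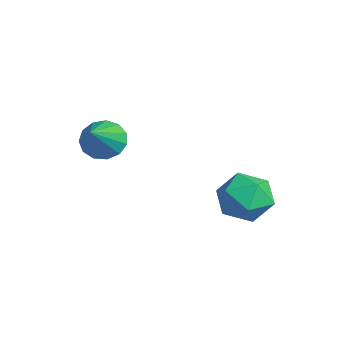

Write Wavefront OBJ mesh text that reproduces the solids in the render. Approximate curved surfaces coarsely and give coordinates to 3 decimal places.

v -4.297 -1.847 0.05
v -3.622 -1.433 -0.399
v -2.863 -2.753 1.37
v -3.764 -1.113 -0.025
v -4.076 -1.025 0.373
v -4.457 -1.199 0.669
v -4.788 -1.578 0.768
v -4.963 -2.042 0.639
v -4.926 -2.445 0.323
v -4.69 -2.657 -0.08
v -4.329 -2.612 -0.441
v -3.958 -2.324 -0.647
v -3.695 -1.885 -0.631
v -0.06 2.527 -0.755
v 0.447 1.982 -1.668
v -1.707 2.598 -1.712
v -1.2 2.053 -2.625
v -1.388 1.468 -1.62
v -0.37 1.424 -1.029
v -0.89 3.156 -2.351
v 0.128 3.112 -1.76
v -0.066 2.371 -2.654
v -0.374 1.328 -2.203
v -0.886 3.252 -1.177
v -1.194 2.209 -0.726
f 2 1 4
f 2 4 3
f 4 1 5
f 4 5 3
f 5 1 6
f 5 6 3
f 6 1 7
f 6 7 3
f 7 1 8
f 7 8 3
f 8 1 9
f 8 9 3
f 9 1 10
f 9 10 3
f 10 1 11
f 10 11 3
f 11 1 12
f 11 12 3
f 12 1 13
f 12 13 3
f 13 1 2
f 13 2 3
f 14 25 19
f 14 19 15
f 14 15 21
f 14 21 24
f 14 24 25
f 15 19 23
f 19 25 18
f 25 24 16
f 24 21 20
f 21 15 22
f 17 23 18
f 17 18 16
f 17 16 20
f 17 20 22
f 17 22 23
f 18 23 19
f 16 18 25
f 20 16 24
f 22 20 21
f 23 22 15



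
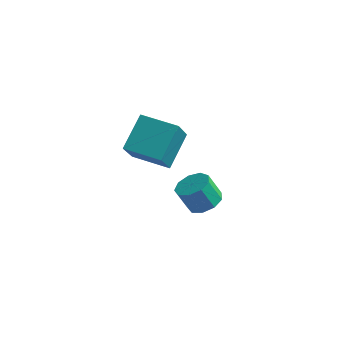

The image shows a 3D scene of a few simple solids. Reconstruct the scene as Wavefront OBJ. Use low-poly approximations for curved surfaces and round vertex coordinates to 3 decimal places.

v 1.029 0.559 1.231
v 1.19 -0.735 2.852
v 1.149 2.265 2.583
v 1.31 0.971 4.203
v 3.07 0.569 1.037
v 3.231 -0.725 2.657
v 3.19 2.275 2.388
v 3.351 0.981 4.009
v 3.66 3.512 -3.659
v 4.255 4.208 -3.258
v 3.616 3.984 -1.92
v 3.02 3.288 -2.321
v 3.679 4.497 -3.485
v 3.039 4.273 -2.147
v 3.093 4.325 -3.794
v 2.453 4.101 -2.456
v 2.773 3.772 -4.04
v 2.133 3.548 -2.702
v 2.868 3.098 -4.107
v 2.228 2.874 -2.769
v 3.333 2.618 -3.965
v 2.693 2.394 -2.627
v 3.952 2.556 -3.68
v 3.312 2.332 -2.342
v 4.434 2.941 -3.385
v 3.794 2.717 -2.047
v 4.554 3.594 -3.218
v 3.914 3.37 -1.88
f 2 4 1
f 5 2 1
f 1 4 3
f 3 5 1
f 2 8 4
f 6 2 5
f 6 8 2
f 4 8 3
f 7 5 3
f 3 8 7
f 7 6 5
f 8 6 7
f 10 9 13
f 10 13 11
f 11 13 14
f 11 14 12
f 13 9 15
f 13 15 14
f 14 15 16
f 14 16 12
f 15 9 17
f 15 17 16
f 16 17 18
f 16 18 12
f 17 9 19
f 17 19 18
f 18 19 20
f 18 20 12
f 19 9 21
f 19 21 20
f 20 21 22
f 20 22 12
f 21 9 23
f 21 23 22
f 22 23 24
f 22 24 12
f 23 9 25
f 23 25 24
f 24 25 26
f 24 26 12
f 25 9 27
f 25 27 26
f 26 27 28
f 26 28 12
f 27 9 10
f 27 10 28
f 28 10 11
f 28 11 12



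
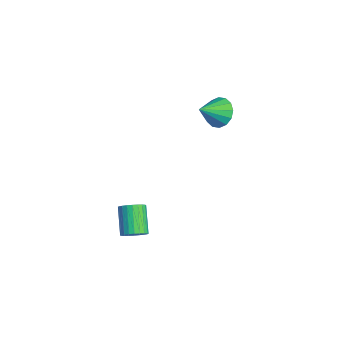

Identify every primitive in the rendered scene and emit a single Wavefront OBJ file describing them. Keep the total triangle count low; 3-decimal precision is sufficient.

v 4.107 -2.523 0.42
v 4.564 -2.384 0.876
v 3.409 -2.137 1.956
v 2.953 -2.277 1.5
v 4.52 -2.151 0.776
v 3.365 -1.904 1.856
v 4.413 -1.974 0.622
v 3.258 -1.727 1.701
v 4.26 -1.882 0.437
v 3.105 -1.635 1.516
v 4.084 -1.886 0.249
v 2.929 -1.64 1.329
v 3.911 -1.988 0.088
v 2.756 -1.741 1.167
v 3.768 -2.172 -0.023
v 2.613 -1.925 1.056
v 3.677 -2.409 -0.067
v 2.522 -2.162 1.013
v 3.651 -2.663 -0.036
v 2.496 -2.416 1.044
v 3.695 -2.896 0.064
v 2.54 -2.649 1.144
v 3.802 -3.073 0.219
v 2.647 -2.826 1.298
v 3.955 -3.165 0.404
v 2.8 -2.918 1.483
v 4.131 -3.16 0.591
v 2.976 -2.914 1.671
v 4.304 -3.059 0.753
v 3.149 -2.812 1.832
v 4.447 -2.875 0.864
v 3.292 -2.628 1.943
v 4.538 -2.638 0.907
v 3.383 -2.391 1.987
v -2.66 3.978 2.449
v -2.373 3.535 1.671
v -2.28 2.782 3.271
v -1.98 3.771 1.834
v -1.769 4.064 2.161
v -1.798 4.333 2.566
v -2.057 4.507 2.939
v -2.478 4.539 3.181
v -2.948 4.421 3.226
v -3.341 4.184 3.064
v -3.551 3.892 2.737
v -3.523 3.623 2.332
v -3.263 3.449 1.959
v -2.842 3.417 1.717
f 2 1 5
f 2 5 3
f 3 5 6
f 3 6 4
f 5 1 7
f 5 7 6
f 6 7 8
f 6 8 4
f 7 1 9
f 7 9 8
f 8 9 10
f 8 10 4
f 9 1 11
f 9 11 10
f 10 11 12
f 10 12 4
f 11 1 13
f 11 13 12
f 12 13 14
f 12 14 4
f 13 1 15
f 13 15 14
f 14 15 16
f 14 16 4
f 15 1 17
f 15 17 16
f 16 17 18
f 16 18 4
f 17 1 19
f 17 19 18
f 18 19 20
f 18 20 4
f 19 1 21
f 19 21 20
f 20 21 22
f 20 22 4
f 21 1 23
f 21 23 22
f 22 23 24
f 22 24 4
f 23 1 25
f 23 25 24
f 24 25 26
f 24 26 4
f 25 1 27
f 25 27 26
f 26 27 28
f 26 28 4
f 27 1 29
f 27 29 28
f 28 29 30
f 28 30 4
f 29 1 31
f 29 31 30
f 30 31 32
f 30 32 4
f 31 1 33
f 31 33 32
f 32 33 34
f 32 34 4
f 33 1 2
f 33 2 34
f 34 2 3
f 34 3 4
f 36 35 38
f 36 38 37
f 38 35 39
f 38 39 37
f 39 35 40
f 39 40 37
f 40 35 41
f 40 41 37
f 41 35 42
f 41 42 37
f 42 35 43
f 42 43 37
f 43 35 44
f 43 44 37
f 44 35 45
f 44 45 37
f 45 35 46
f 45 46 37
f 46 35 47
f 46 47 37
f 47 35 48
f 47 48 37
f 48 35 36
f 48 36 37



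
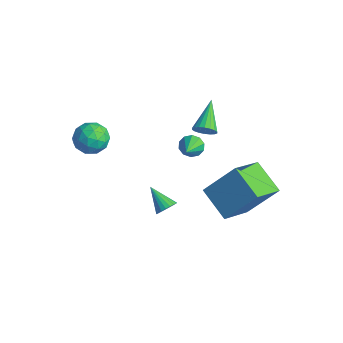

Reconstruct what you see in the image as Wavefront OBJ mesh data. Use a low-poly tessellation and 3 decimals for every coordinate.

v -0.204 -0.42 3.096
v 0.224 -0.082 2.968
v 0.624 -1.22 3.744
v 0.09 0.024 3.27
v -0.156 -0.04 3.505
v -0.42 -0.249 3.584
v -0.601 -0.524 3.477
v -0.631 -0.759 3.225
v -0.497 -0.865 2.923
v -0.252 -0.801 2.688
v 0.012 -0.591 2.609
v 0.194 -0.317 2.716
v 1.029 0.472 -1.465
v -0.505 0.383 -0.649
v 0.496 2.037 -2.296
v -1.038 1.948 -1.479
v 1.818 1.592 0.139
v 0.284 1.503 0.956
v 1.285 3.157 -0.691
v -0.249 3.068 0.125
v -1.302 0.976 2.573
v -1.066 0.81 3.053
v -2.318 2.004 3.427
v -0.925 1.005 2.986
v -0.859 1.193 2.838
v -0.88 1.339 2.637
v -0.985 1.413 2.423
v -1.153 1.4 2.239
v -1.35 1.303 2.121
v -1.537 1.142 2.093
v -1.678 0.947 2.159
v -1.744 0.758 2.308
v -1.723 0.612 2.509
v -1.618 0.539 2.722
v -1.45 0.551 2.906
v -1.253 0.648 3.024
v -3.63 -2.398 2.26
v -3.302 -2.914 1.653
v -4.178 -3.506 2.907
v -3.85 -4.022 2.3
v -3.325 -3.623 2.855
v -2.986 -2.938 2.455
v -4.494 -3.482 2.105
v -4.155 -2.797 1.705
v -3.836 -3.585 1.557
v -3.114 -3.672 2.02
v -4.366 -2.748 2.54
v -3.644 -2.835 3.003
v -3.418 -2.559 1.9
v -4.062 -3.861 2.66
v -3.754 -3.626 2.986
v -3.561 -3.93 2.629
v -3.232 -2.573 2.371
v -3.04 -2.876 2.014
v -3.053 -3.293 2.72
v -4.44 -3.544 2.546
v -4.248 -3.847 2.189
v -3.919 -2.49 1.931
v -3.726 -2.794 1.574
v -4.427 -3.127 1.84
v -3.539 -3.256 1.486
v -3.861 -3.908 1.866
v -4.239 -3.59 1.752
v -4.04 -3.188 1.517
v -3.115 -3.308 1.759
v -3.437 -3.959 2.139
v -3.128 -3.724 2.465
v -2.929 -3.321 2.23
v -3.429 -3.701 1.702
v -4.043 -2.461 2.421
v -4.365 -3.112 2.801
v -4.551 -3.099 2.33
v -4.352 -2.696 2.095
v -3.619 -2.512 2.694
v -3.941 -3.164 3.074
v -3.44 -3.232 3.043
v -3.241 -2.83 2.808
v -4.051 -2.719 2.858
v -0.865 -1.242 -1.385
v -0.555 -1.266 -0.956
v -1.915 -1.398 -0.635
v -0.597 -1.05 -0.969
v -0.685 -0.867 -1.055
v -0.805 -0.749 -1.198
v -0.935 -0.716 -1.373
v -1.052 -0.774 -1.55
v -1.138 -0.913 -1.698
v -1.176 -1.108 -1.793
v -1.16 -1.327 -1.817
v -1.093 -1.531 -1.766
v -0.987 -1.685 -1.649
v -0.86 -1.762 -1.486
v -0.733 -1.749 -1.306
v -0.629 -1.649 -1.14
v -0.566 -1.478 -1.016
f 2 1 4
f 2 4 3
f 4 1 5
f 4 5 3
f 5 1 6
f 5 6 3
f 6 1 7
f 6 7 3
f 7 1 8
f 7 8 3
f 8 1 9
f 8 9 3
f 9 1 10
f 9 10 3
f 10 1 11
f 10 11 3
f 11 1 12
f 11 12 3
f 12 1 2
f 12 2 3
f 14 16 13
f 17 14 13
f 13 16 15
f 15 17 13
f 14 20 16
f 18 14 17
f 18 20 14
f 16 20 15
f 19 17 15
f 15 20 19
f 19 18 17
f 20 18 19
f 22 21 24
f 22 24 23
f 24 21 25
f 24 25 23
f 25 21 26
f 25 26 23
f 26 21 27
f 26 27 23
f 27 21 28
f 27 28 23
f 28 21 29
f 28 29 23
f 29 21 30
f 29 30 23
f 30 21 31
f 30 31 23
f 31 21 32
f 31 32 23
f 32 21 33
f 32 33 23
f 33 21 34
f 33 34 23
f 34 21 35
f 34 35 23
f 35 21 36
f 35 36 23
f 36 21 22
f 36 22 23
f 37 74 53
f 74 48 77
f 53 77 42
f 74 77 53
f 37 53 49
f 53 42 54
f 49 54 38
f 53 54 49
f 37 49 58
f 49 38 59
f 58 59 44
f 49 59 58
f 37 58 70
f 58 44 73
f 70 73 47
f 58 73 70
f 37 70 74
f 70 47 78
f 74 78 48
f 70 78 74
f 38 54 65
f 54 42 68
f 65 68 46
f 54 68 65
f 42 77 55
f 77 48 76
f 55 76 41
f 77 76 55
f 48 78 75
f 78 47 71
f 75 71 39
f 78 71 75
f 47 73 72
f 73 44 60
f 72 60 43
f 73 60 72
f 44 59 64
f 59 38 61
f 64 61 45
f 59 61 64
f 40 66 52
f 66 46 67
f 52 67 41
f 66 67 52
f 40 52 50
f 52 41 51
f 50 51 39
f 52 51 50
f 40 50 57
f 50 39 56
f 57 56 43
f 50 56 57
f 40 57 62
f 57 43 63
f 62 63 45
f 57 63 62
f 40 62 66
f 62 45 69
f 66 69 46
f 62 69 66
f 41 67 55
f 67 46 68
f 55 68 42
f 67 68 55
f 39 51 75
f 51 41 76
f 75 76 48
f 51 76 75
f 43 56 72
f 56 39 71
f 72 71 47
f 56 71 72
f 45 63 64
f 63 43 60
f 64 60 44
f 63 60 64
f 46 69 65
f 69 45 61
f 65 61 38
f 69 61 65
f 80 79 82
f 80 82 81
f 82 79 83
f 82 83 81
f 83 79 84
f 83 84 81
f 84 79 85
f 84 85 81
f 85 79 86
f 85 86 81
f 86 79 87
f 86 87 81
f 87 79 88
f 87 88 81
f 88 79 89
f 88 89 81
f 89 79 90
f 89 90 81
f 90 79 91
f 90 91 81
f 91 79 92
f 91 92 81
f 92 79 93
f 92 93 81
f 93 79 94
f 93 94 81
f 94 79 95
f 94 95 81
f 95 79 80
f 95 80 81



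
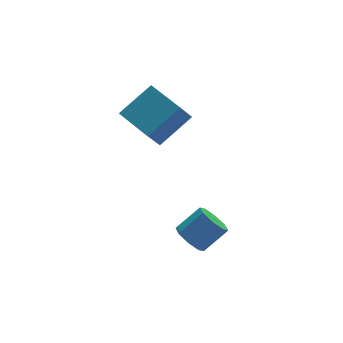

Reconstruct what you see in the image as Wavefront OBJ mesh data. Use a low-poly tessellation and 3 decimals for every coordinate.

v -2.271 -0.516 -2.867
v -1.989 -0.897 -3.185
v -1.208 -0.864 -2.53
v -1.489 -0.484 -2.213
v -1.906 -0.486 -3.304
v -1.124 -0.453 -2.65
v -2.036 -0.093 -3.168
v -1.255 -0.06 -2.513
v -2.304 0.053 -2.856
v -1.523 0.085 -2.201
v -2.552 -0.136 -2.55
v -1.771 -0.103 -1.895
v -2.636 -0.547 -2.43
v -1.854 -0.514 -1.776
v -2.505 -0.94 -2.567
v -1.724 -0.907 -1.912
v -2.237 -1.085 -2.879
v -1.456 -1.053 -2.224
v -1.996 2.38 -0.883
v -2.509 2.065 -0.06
v -2.405 3.656 -0.651
v -2.918 3.341 0.173
v -0.862 2.599 -0.093
v -1.375 2.284 0.731
v -1.271 3.875 0.14
v -1.784 3.56 0.963
f 2 1 5
f 2 5 3
f 3 5 6
f 3 6 4
f 5 1 7
f 5 7 6
f 6 7 8
f 6 8 4
f 7 1 9
f 7 9 8
f 8 9 10
f 8 10 4
f 9 1 11
f 9 11 10
f 10 11 12
f 10 12 4
f 11 1 13
f 11 13 12
f 12 13 14
f 12 14 4
f 13 1 15
f 13 15 14
f 14 15 16
f 14 16 4
f 15 1 17
f 15 17 16
f 16 17 18
f 16 18 4
f 17 1 2
f 17 2 18
f 18 2 3
f 18 3 4
f 20 22 19
f 23 20 19
f 19 22 21
f 21 23 19
f 20 26 22
f 24 20 23
f 24 26 20
f 22 26 21
f 25 23 21
f 21 26 25
f 25 24 23
f 26 24 25



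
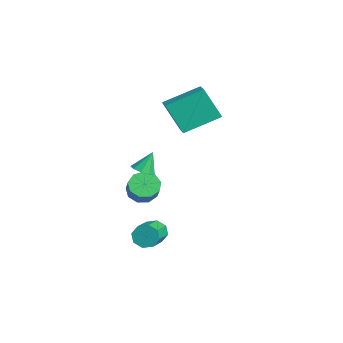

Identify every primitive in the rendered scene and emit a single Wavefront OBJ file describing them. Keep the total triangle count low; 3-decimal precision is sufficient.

v -1.788 -0.295 -1.913
v -1.21 -0.176 -2.438
v -0.393 -0.326 -1.571
v -0.972 -0.445 -1.047
v -1.358 0.294 -2.216
v -0.542 0.144 -1.35
v -1.708 0.489 -1.853
v -0.891 0.338 -0.987
v -2.095 0.317 -1.518
v -1.279 0.166 -0.651
v -2.339 -0.142 -1.368
v -1.523 -0.292 -0.501
v -2.325 -0.672 -1.473
v -1.509 -0.822 -0.606
v -2.06 -1.025 -1.784
v -1.244 -1.176 -0.918
v -1.668 -1.037 -2.156
v -0.851 -1.187 -1.289
v -1.332 -0.701 -2.414
v -0.516 -0.852 -1.547
v -2.638 1.133 3.128
v -2.523 3.024 3.961
v -3.741 1.356 2.772
v -3.626 3.248 3.606
v -1.974 1.812 1.494
v -1.859 3.704 2.328
v -3.077 2.036 1.139
v -2.962 3.927 1.972
v -0.595 -0.646 0.163
v -0.068 -0.905 0.362
v -0.725 -0.114 1.197
v 0.014 -0.531 0.18
v -0.189 -0.21 -0.01
v -0.582 -0.094 -0.119
v -0.981 -0.235 -0.096
v -1.2 -0.569 0.048
v -1.135 -0.939 0.246
v -0.818 -1.171 0.405
v -0.397 -1.158 0.451
v 0.782 -0.567 -3.22
v 1.174 -0.326 -3.707
v 2.49 -1.171 -3.067
v 2.098 -1.413 -2.58
v 1.167 -0.023 -3.293
v 2.483 -0.869 -2.652
v 0.934 -0.04 -2.836
v 2.25 -0.886 -2.196
v 0.612 -0.365 -2.604
v 1.928 -1.211 -1.964
v 0.39 -0.809 -2.733
v 1.706 -1.654 -2.093
v 0.397 -1.111 -3.148
v 1.713 -1.957 -2.507
v 0.63 -1.094 -3.604
v 1.946 -1.94 -2.964
v 0.952 -0.769 -3.836
v 2.268 -1.615 -3.196
f 2 1 5
f 2 5 3
f 3 5 6
f 3 6 4
f 5 1 7
f 5 7 6
f 6 7 8
f 6 8 4
f 7 1 9
f 7 9 8
f 8 9 10
f 8 10 4
f 9 1 11
f 9 11 10
f 10 11 12
f 10 12 4
f 11 1 13
f 11 13 12
f 12 13 14
f 12 14 4
f 13 1 15
f 13 15 14
f 14 15 16
f 14 16 4
f 15 1 17
f 15 17 16
f 16 17 18
f 16 18 4
f 17 1 19
f 17 19 18
f 18 19 20
f 18 20 4
f 19 1 2
f 19 2 20
f 20 2 3
f 20 3 4
f 22 24 21
f 25 22 21
f 21 24 23
f 23 25 21
f 22 28 24
f 26 22 25
f 26 28 22
f 24 28 23
f 27 25 23
f 23 28 27
f 27 26 25
f 28 26 27
f 30 29 32
f 30 32 31
f 32 29 33
f 32 33 31
f 33 29 34
f 33 34 31
f 34 29 35
f 34 35 31
f 35 29 36
f 35 36 31
f 36 29 37
f 36 37 31
f 37 29 38
f 37 38 31
f 38 29 39
f 38 39 31
f 39 29 30
f 39 30 31
f 41 40 44
f 41 44 42
f 42 44 45
f 42 45 43
f 44 40 46
f 44 46 45
f 45 46 47
f 45 47 43
f 46 40 48
f 46 48 47
f 47 48 49
f 47 49 43
f 48 40 50
f 48 50 49
f 49 50 51
f 49 51 43
f 50 40 52
f 50 52 51
f 51 52 53
f 51 53 43
f 52 40 54
f 52 54 53
f 53 54 55
f 53 55 43
f 54 40 56
f 54 56 55
f 55 56 57
f 55 57 43
f 56 40 41
f 56 41 57
f 57 41 42
f 57 42 43



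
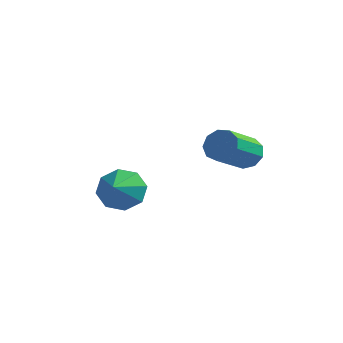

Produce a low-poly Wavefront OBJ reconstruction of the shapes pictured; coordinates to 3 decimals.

v -3.293 1.203 -1.071
v -2.888 0.788 -1.946
v -2.947 0.017 -0.349
v -2.346 1.204 -1.523
v -2.359 1.619 -0.835
v -2.919 1.79 -0.285
v -3.699 1.617 -0.195
v -4.241 1.201 -0.618
v -4.228 0.786 -1.306
v -3.667 0.615 -1.856
v 1.451 2.636 1.46
v 2.01 2.294 1.037
v 1.768 0.662 2.037
v 1.209 1.004 2.46
v 2.223 2.527 1.467
v 1.981 0.894 2.468
v 2.075 2.81 1.894
v 1.833 1.177 2.895
v 1.635 3.012 2.118
v 1.393 1.38 3.118
v 1.109 3.039 2.034
v 0.867 1.406 3.034
v 0.743 2.877 1.681
v 0.501 1.244 2.681
v 0.708 2.602 1.224
v 0.466 0.97 2.225
v 1.021 2.344 0.878
v 0.779 0.711 1.879
v 1.535 2.222 0.804
v 1.293 0.589 1.805
f 2 1 4
f 2 4 3
f 4 1 5
f 4 5 3
f 5 1 6
f 5 6 3
f 6 1 7
f 6 7 3
f 7 1 8
f 7 8 3
f 8 1 9
f 8 9 3
f 9 1 10
f 9 10 3
f 10 1 2
f 10 2 3
f 12 11 15
f 12 15 13
f 13 15 16
f 13 16 14
f 15 11 17
f 15 17 16
f 16 17 18
f 16 18 14
f 17 11 19
f 17 19 18
f 18 19 20
f 18 20 14
f 19 11 21
f 19 21 20
f 20 21 22
f 20 22 14
f 21 11 23
f 21 23 22
f 22 23 24
f 22 24 14
f 23 11 25
f 23 25 24
f 24 25 26
f 24 26 14
f 25 11 27
f 25 27 26
f 26 27 28
f 26 28 14
f 27 11 29
f 27 29 28
f 28 29 30
f 28 30 14
f 29 11 12
f 29 12 30
f 30 12 13
f 30 13 14



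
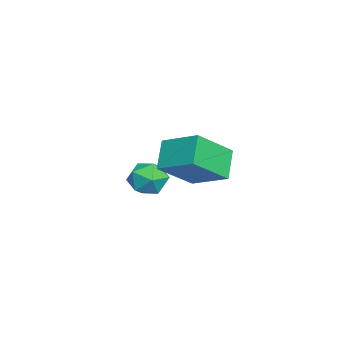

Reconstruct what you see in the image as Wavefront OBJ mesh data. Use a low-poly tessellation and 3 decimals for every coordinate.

v -0.329 -0.424 -2.485
v 0.172 -0.13 -1.806
v -0.032 -1.79 -2.114
v 0.469 -1.496 -1.435
v -0.418 -1.391 -1.414
v -0.602 -0.547 -1.643
v 0.742 -1.373 -2.277
v 0.558 -0.529 -2.506
v 0.834 -0.717 -1.677
v 0.117 -0.728 -1.144
v 0.023 -1.192 -2.776
v -0.694 -1.203 -2.243
v 2.628 1.075 0.542
v 3.37 2.391 1.205
v 3.609 0.987 -0.381
v 4.352 2.302 0.283
v 3.628 -0.082 1.717
v 4.371 1.233 2.381
v 4.61 -0.171 0.795
v 5.352 1.145 1.458
f 1 12 6
f 1 6 2
f 1 2 8
f 1 8 11
f 1 11 12
f 2 6 10
f 6 12 5
f 12 11 3
f 11 8 7
f 8 2 9
f 4 10 5
f 4 5 3
f 4 3 7
f 4 7 9
f 4 9 10
f 5 10 6
f 3 5 12
f 7 3 11
f 9 7 8
f 10 9 2
f 14 16 13
f 17 14 13
f 13 16 15
f 15 17 13
f 14 20 16
f 18 14 17
f 18 20 14
f 16 20 15
f 19 17 15
f 15 20 19
f 19 18 17
f 20 18 19



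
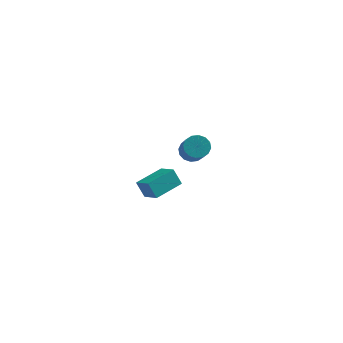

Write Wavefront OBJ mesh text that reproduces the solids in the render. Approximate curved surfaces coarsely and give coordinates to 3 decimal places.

v 1.743 -3.557 1.115
v 1.332 -3.374 1.883
v 2.673 -2.415 1.341
v 2.262 -2.232 2.109
v 2.418 -4.208 1.631
v 2.007 -4.025 2.399
v 3.348 -3.066 1.857
v 2.937 -2.883 2.625
v 2.792 3.082 -0.513
v 3.351 3.427 -0.379
v 3.787 2.242 0.847
v 3.228 1.898 0.713
v 3.111 3.559 -0.166
v 3.547 2.374 1.06
v 2.786 3.563 -0.046
v 3.222 2.378 1.18
v 2.462 3.439 -0.051
v 2.898 2.254 1.175
v 2.227 3.219 -0.18
v 2.663 2.034 1.046
v 2.143 2.962 -0.398
v 2.579 1.778 0.828
v 2.233 2.738 -0.647
v 2.669 1.553 0.579
v 2.473 2.606 -0.86
v 2.909 1.421 0.366
v 2.798 2.602 -0.98
v 3.234 1.417 0.246
v 3.122 2.726 -0.975
v 3.558 1.541 0.251
v 3.357 2.946 -0.846
v 3.793 1.761 0.38
v 3.441 3.202 -0.628
v 3.877 2.018 0.598
f 2 4 1
f 5 2 1
f 1 4 3
f 3 5 1
f 2 8 4
f 6 2 5
f 6 8 2
f 4 8 3
f 7 5 3
f 3 8 7
f 7 6 5
f 8 6 7
f 10 9 13
f 10 13 11
f 11 13 14
f 11 14 12
f 13 9 15
f 13 15 14
f 14 15 16
f 14 16 12
f 15 9 17
f 15 17 16
f 16 17 18
f 16 18 12
f 17 9 19
f 17 19 18
f 18 19 20
f 18 20 12
f 19 9 21
f 19 21 20
f 20 21 22
f 20 22 12
f 21 9 23
f 21 23 22
f 22 23 24
f 22 24 12
f 23 9 25
f 23 25 24
f 24 25 26
f 24 26 12
f 25 9 27
f 25 27 26
f 26 27 28
f 26 28 12
f 27 9 29
f 27 29 28
f 28 29 30
f 28 30 12
f 29 9 31
f 29 31 30
f 30 31 32
f 30 32 12
f 31 9 33
f 31 33 32
f 32 33 34
f 32 34 12
f 33 9 10
f 33 10 34
f 34 10 11
f 34 11 12



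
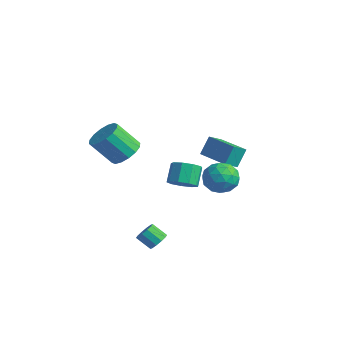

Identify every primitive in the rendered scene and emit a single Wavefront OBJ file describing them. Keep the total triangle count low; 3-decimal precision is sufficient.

v -0.499 2.807 -0.428
v -0.582 3.507 0.759
v -0.542 3.753 -0.989
v -0.625 4.453 0.198
v 1.685 2.947 -0.358
v 1.602 3.647 0.829
v 1.642 3.893 -0.919
v 1.559 4.593 0.268
v 4.319 -3.609 -3.129
v 4.678 -3.398 -2.629
v 3.979 -3.86 -1.932
v 3.621 -4.071 -2.431
v 4.406 -3.115 -2.715
v 3.707 -3.578 -2.017
v 4.101 -3.021 -2.958
v 3.402 -3.483 -2.261
v 3.879 -3.151 -3.267
v 3.18 -3.613 -2.569
v 3.825 -3.456 -3.523
v 3.127 -3.918 -2.825
v 3.961 -3.82 -3.628
v 3.262 -4.282 -2.931
v 4.233 -4.102 -3.543
v 3.534 -4.565 -2.845
v 4.538 -4.197 -3.299
v 3.839 -4.659 -2.602
v 4.76 -4.067 -2.991
v 4.061 -4.529 -2.293
v 4.813 -3.762 -2.735
v 4.115 -4.224 -2.037
v -1.016 1.907 -2.934
v -0.182 2.338 -2.788
v -0.749 3.063 -1.681
v -1.584 2.633 -1.826
v -0.543 2.686 -3.201
v -1.11 3.411 -2.094
v -1.125 2.671 -3.489
v -1.692 3.396 -2.382
v -1.657 2.298 -3.517
v -2.224 3.023 -2.41
v -1.889 1.742 -3.272
v -2.456 2.467 -2.165
v -1.712 1.264 -2.869
v -2.28 1.989 -1.762
v -1.211 1.087 -2.496
v -1.778 1.812 -1.389
v -0.618 1.294 -2.328
v -1.185 2.019 -1.22
v -0.212 1.788 -2.443
v -0.779 2.513 -1.336
v 2.752 2.875 -0.621
v 3.418 2.363 0.174
v 2.242 1.197 -1.274
v 2.908 0.685 -0.479
v 1.951 1.249 -0.156
v 2.266 2.286 0.248
v 3.394 1.274 -1.348
v 3.709 2.311 -0.944
v 3.815 1.374 -0.275
v 2.923 1.358 0.462
v 2.737 2.202 -1.562
v 1.845 2.186 -0.825
v 3.13 2.766 -0.166
v 2.53 0.794 -0.934
v 1.968 1.125 -0.744
v 2.359 0.824 -0.276
v 2.453 2.721 -0.123
v 2.844 2.42 0.344
v 1.982 1.765 0.151
v 2.816 1.14 -1.444
v 3.207 0.839 -0.977
v 3.301 2.736 -0.824
v 3.692 2.435 -0.356
v 3.678 1.795 -1.251
v 3.754 1.884 0.037
v 3.455 0.898 -0.347
v 3.74 1.244 -0.857
v 3.925 1.854 -0.62
v 3.23 1.875 0.47
v 2.931 0.888 0.086
v 2.368 1.22 0.276
v 2.553 1.829 0.514
v 3.464 1.293 0.206
v 2.729 2.672 -1.186
v 2.43 1.685 -1.57
v 3.107 1.731 -1.614
v 3.292 2.34 -1.376
v 2.205 2.662 -0.753
v 1.906 1.676 -1.137
v 1.735 1.706 -0.48
v 1.92 2.316 -0.243
v 2.196 2.267 -1.306
v 0.329 -2.982 1.911
v 1.009 -3.759 1.721
v 0.271 -4.776 3.239
v -0.409 -3.998 3.429
v 1.266 -3.428 2.068
v 0.528 -4.445 3.585
v 1.272 -2.978 2.372
v 0.534 -3.995 3.89
v 1.026 -2.529 2.553
v 0.288 -3.546 4.071
v 0.592 -2.201 2.562
v -0.146 -3.218 4.08
v 0.088 -2.082 2.397
v -0.65 -3.099 3.914
v -0.351 -2.204 2.101
v -1.089 -3.221 3.619
v -0.608 -2.535 1.755
v -1.346 -3.552 3.272
v -0.614 -2.985 1.45
v -1.352 -4.002 2.968
v -0.368 -3.434 1.269
v -1.106 -4.451 2.787
v 0.066 -3.762 1.26
v -0.672 -4.779 2.778
v 0.57 -3.881 1.426
v -0.168 -4.898 2.943
f 2 4 1
f 5 2 1
f 1 4 3
f 3 5 1
f 2 8 4
f 6 2 5
f 6 8 2
f 4 8 3
f 7 5 3
f 3 8 7
f 7 6 5
f 8 6 7
f 10 9 13
f 10 13 11
f 11 13 14
f 11 14 12
f 13 9 15
f 13 15 14
f 14 15 16
f 14 16 12
f 15 9 17
f 15 17 16
f 16 17 18
f 16 18 12
f 17 9 19
f 17 19 18
f 18 19 20
f 18 20 12
f 19 9 21
f 19 21 20
f 20 21 22
f 20 22 12
f 21 9 23
f 21 23 22
f 22 23 24
f 22 24 12
f 23 9 25
f 23 25 24
f 24 25 26
f 24 26 12
f 25 9 27
f 25 27 26
f 26 27 28
f 26 28 12
f 27 9 29
f 27 29 28
f 28 29 30
f 28 30 12
f 29 9 10
f 29 10 30
f 30 10 11
f 30 11 12
f 32 31 35
f 32 35 33
f 33 35 36
f 33 36 34
f 35 31 37
f 35 37 36
f 36 37 38
f 36 38 34
f 37 31 39
f 37 39 38
f 38 39 40
f 38 40 34
f 39 31 41
f 39 41 40
f 40 41 42
f 40 42 34
f 41 31 43
f 41 43 42
f 42 43 44
f 42 44 34
f 43 31 45
f 43 45 44
f 44 45 46
f 44 46 34
f 45 31 47
f 45 47 46
f 46 47 48
f 46 48 34
f 47 31 49
f 47 49 48
f 48 49 50
f 48 50 34
f 49 31 32
f 49 32 50
f 50 32 33
f 50 33 34
f 51 88 67
f 88 62 91
f 67 91 56
f 88 91 67
f 51 67 63
f 67 56 68
f 63 68 52
f 67 68 63
f 51 63 72
f 63 52 73
f 72 73 58
f 63 73 72
f 51 72 84
f 72 58 87
f 84 87 61
f 72 87 84
f 51 84 88
f 84 61 92
f 88 92 62
f 84 92 88
f 52 68 79
f 68 56 82
f 79 82 60
f 68 82 79
f 56 91 69
f 91 62 90
f 69 90 55
f 91 90 69
f 62 92 89
f 92 61 85
f 89 85 53
f 92 85 89
f 61 87 86
f 87 58 74
f 86 74 57
f 87 74 86
f 58 73 78
f 73 52 75
f 78 75 59
f 73 75 78
f 54 80 66
f 80 60 81
f 66 81 55
f 80 81 66
f 54 66 64
f 66 55 65
f 64 65 53
f 66 65 64
f 54 64 71
f 64 53 70
f 71 70 57
f 64 70 71
f 54 71 76
f 71 57 77
f 76 77 59
f 71 77 76
f 54 76 80
f 76 59 83
f 80 83 60
f 76 83 80
f 55 81 69
f 81 60 82
f 69 82 56
f 81 82 69
f 53 65 89
f 65 55 90
f 89 90 62
f 65 90 89
f 57 70 86
f 70 53 85
f 86 85 61
f 70 85 86
f 59 77 78
f 77 57 74
f 78 74 58
f 77 74 78
f 60 83 79
f 83 59 75
f 79 75 52
f 83 75 79
f 94 93 97
f 94 97 95
f 95 97 98
f 95 98 96
f 97 93 99
f 97 99 98
f 98 99 100
f 98 100 96
f 99 93 101
f 99 101 100
f 100 101 102
f 100 102 96
f 101 93 103
f 101 103 102
f 102 103 104
f 102 104 96
f 103 93 105
f 103 105 104
f 104 105 106
f 104 106 96
f 105 93 107
f 105 107 106
f 106 107 108
f 106 108 96
f 107 93 109
f 107 109 108
f 108 109 110
f 108 110 96
f 109 93 111
f 109 111 110
f 110 111 112
f 110 112 96
f 111 93 113
f 111 113 112
f 112 113 114
f 112 114 96
f 113 93 115
f 113 115 114
f 114 115 116
f 114 116 96
f 115 93 117
f 115 117 116
f 116 117 118
f 116 118 96
f 117 93 94
f 117 94 118
f 118 94 95
f 118 95 96

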